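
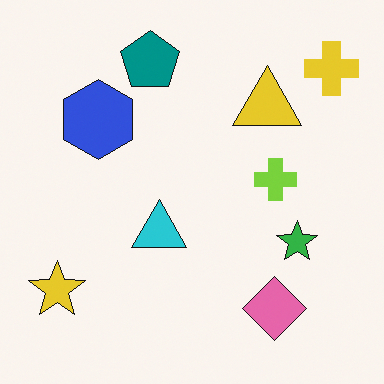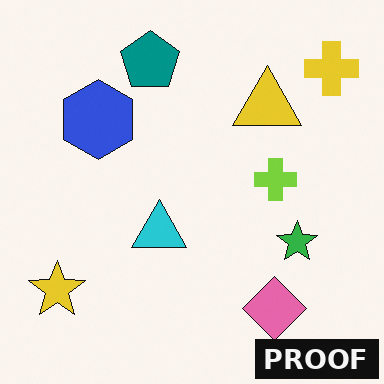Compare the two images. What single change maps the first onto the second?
This is the original image watermarked with the text "PROOF" in the lower-right corner.

A dark label reading "PROOF" appears in the lower-right corner.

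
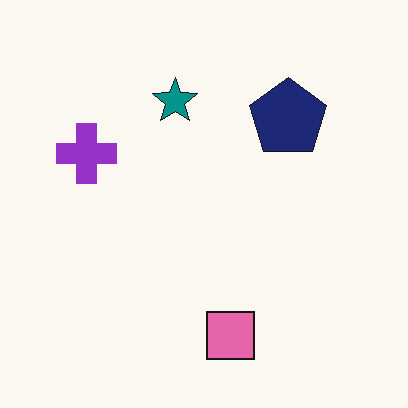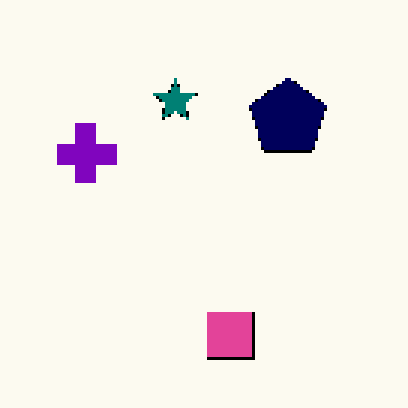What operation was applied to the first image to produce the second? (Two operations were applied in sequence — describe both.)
The transformation is: given slightly increased contrast, then lightly pixelated (a mild mosaic effect).

Tones are pushed away from mid-grey across the whole image — a global contrast change. Shapes are reduced to large square blocks; fine edges and outlines are lost — a downscale-then-upscale (mosaic) effect.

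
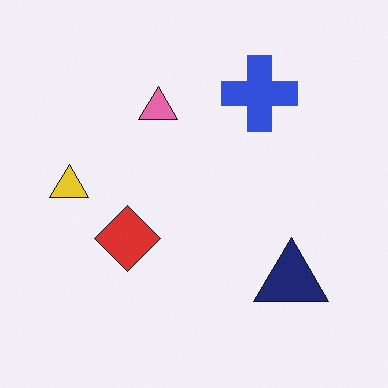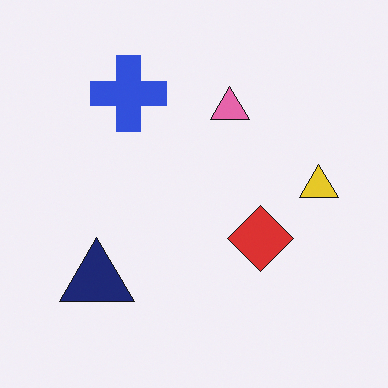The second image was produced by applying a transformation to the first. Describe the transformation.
The image was flipped horizontally (left ↔ right).

The yellow triangle is in the left of the first image and the right of the second — shapes on opposite sides of the vertical midline have swapped in a mirror flip.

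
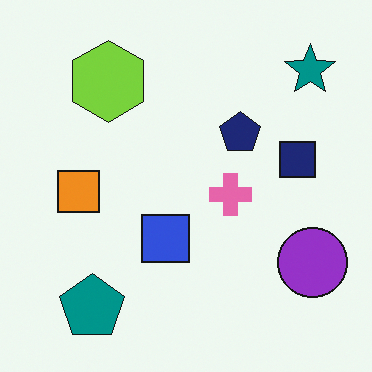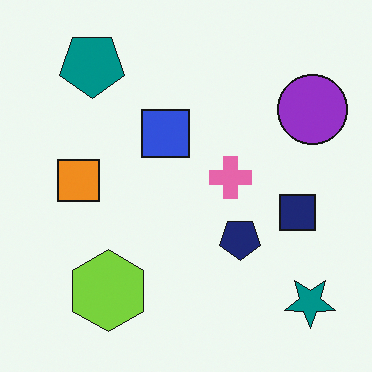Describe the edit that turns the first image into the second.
Flipped vertically (top ↔ bottom).

The teal pentagon is in the bottom-left of the first image and the top-left of the second — shapes on opposite sides of the horizontal midline have swapped in a mirror flip.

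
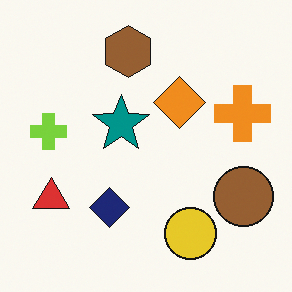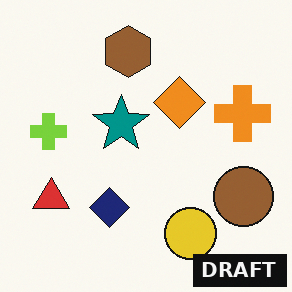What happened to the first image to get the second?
Watermarked with the text "DRAFT" in the lower-right corner.

A dark label reading "DRAFT" appears in the lower-right corner.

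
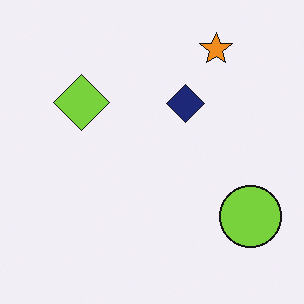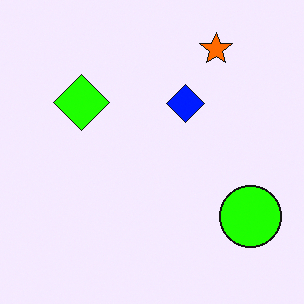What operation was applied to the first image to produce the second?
Made much more vivid (saturation change).

All colors are more vivid — a global saturation change.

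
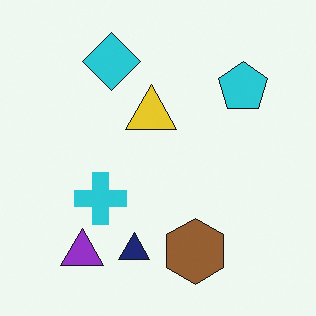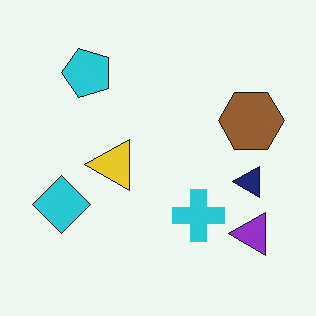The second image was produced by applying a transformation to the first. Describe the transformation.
The second image is the first rotated 90° counter-clockwise.

The purple triangle sits in the bottom-left of the first image and the bottom-right of the second — consistent with a whole-image 90° counter-clockwise rotation.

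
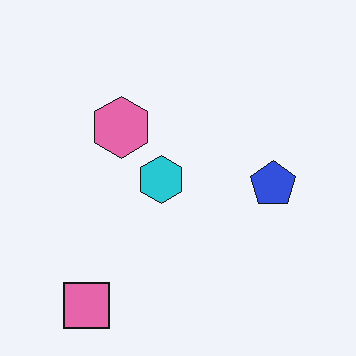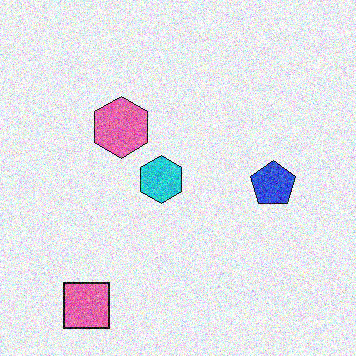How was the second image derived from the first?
It was degraded with heavy additive noise.

Random speckle covers the whole image, including the flat background.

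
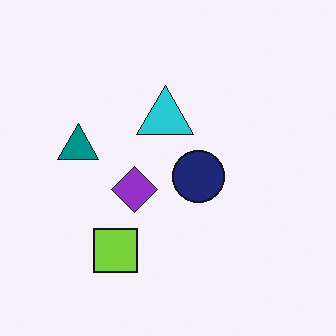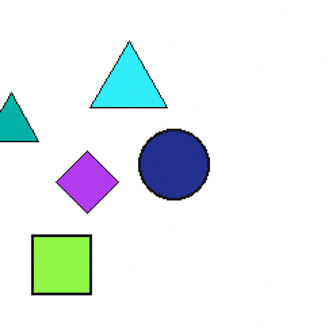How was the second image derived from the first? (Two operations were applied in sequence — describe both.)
The second image is the first slightly brightened, then cropped to a modestly smaller region and rescaled.

Every pixel — background and shapes alike — is uniformly brightened. The visible shapes are larger and the field of view is narrower; shapes near the original edges may be partly or wholly outside the frame — a crop-and-rescale.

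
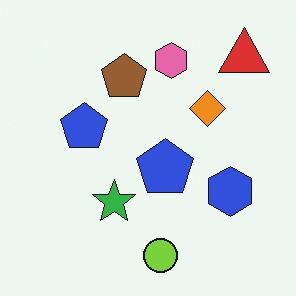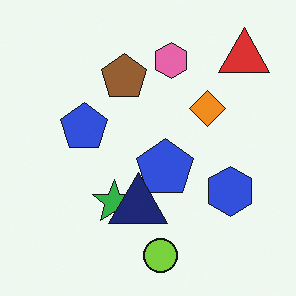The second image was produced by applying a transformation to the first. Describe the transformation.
The image was overlaid with an additional navy triangle.

A navy triangle appears in the second image that is absent from the first.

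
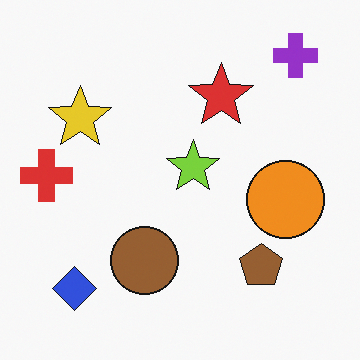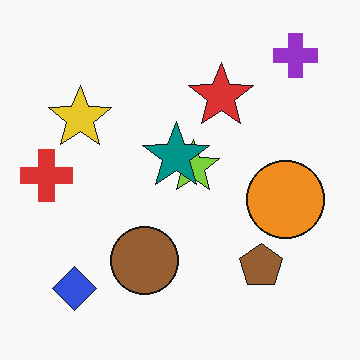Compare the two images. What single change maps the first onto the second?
The image was overlaid with an additional teal star.

A teal star appears in the second image that is absent from the first.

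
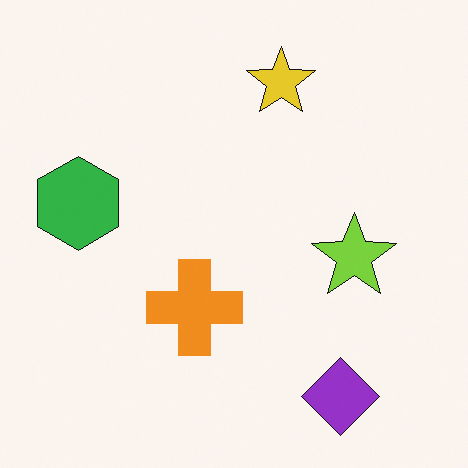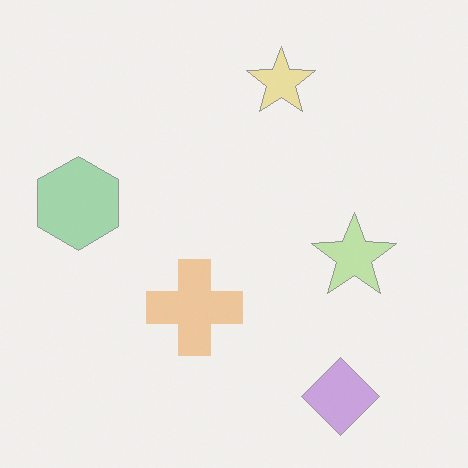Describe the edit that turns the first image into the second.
The second image is the first washed out (contrast reduced).

Tones are pushed toward mid-grey across the whole image — a global contrast change.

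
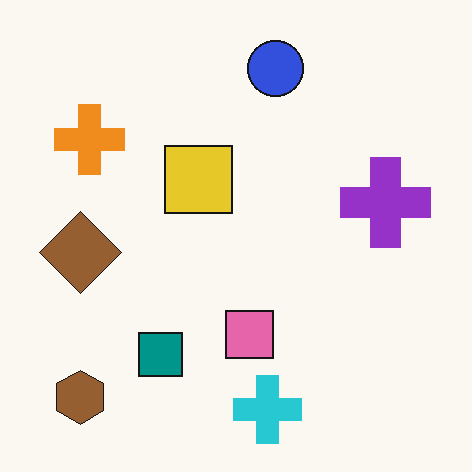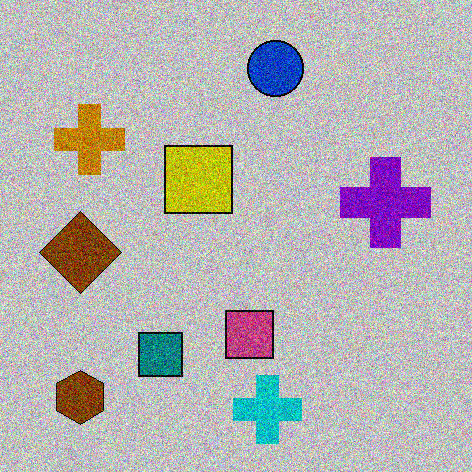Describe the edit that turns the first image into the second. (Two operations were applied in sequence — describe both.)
It was heavily posterized to just a handful of flat colors, then degraded with heavy additive noise.

Each flat color has snapped to a coarser quantized level — most visibly, the near-white background has dropped to a flat grey. Random speckle covers the whole image, including the flat background.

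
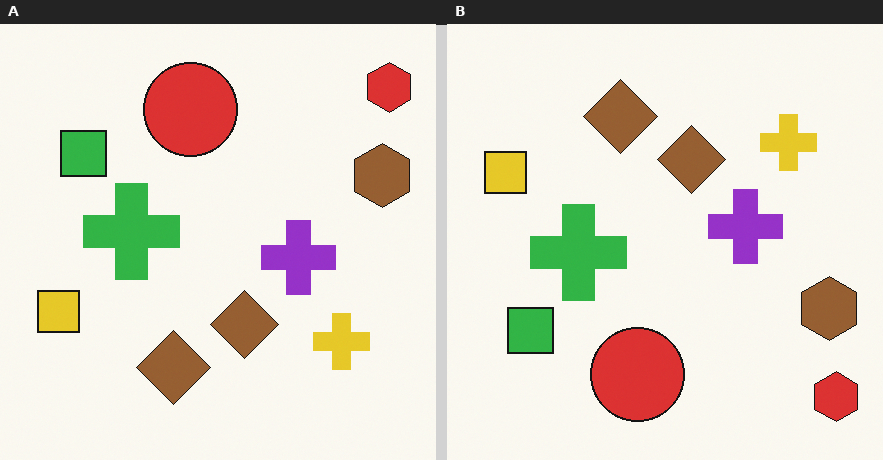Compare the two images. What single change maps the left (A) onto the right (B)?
This is the original image flipped vertically (top ↔ bottom).

The red hexagon is in the top-right of the left (A) image and the bottom-right of the right (B) — shapes on opposite sides of the horizontal midline have swapped in a mirror flip.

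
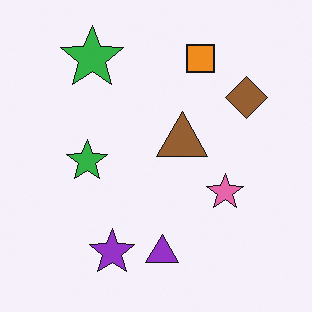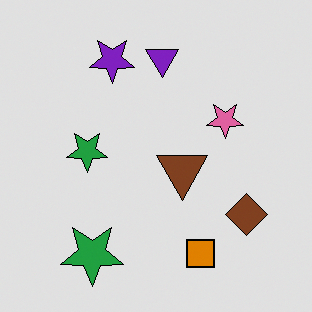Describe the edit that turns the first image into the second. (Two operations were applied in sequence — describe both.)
It was flipped vertically (top ↔ bottom), then posterized to a reduced palette.

The orange square is in the top of the first image and the bottom of the second — shapes on opposite sides of the horizontal midline have swapped in a mirror flip. Each flat color has snapped to a coarser quantized level — most visibly, the near-white background has dropped to a flat grey.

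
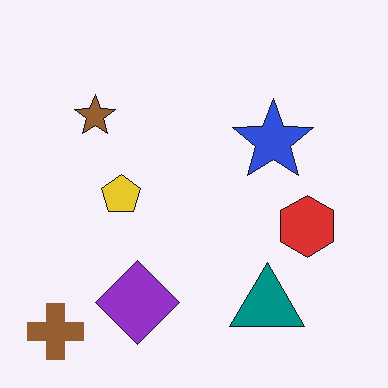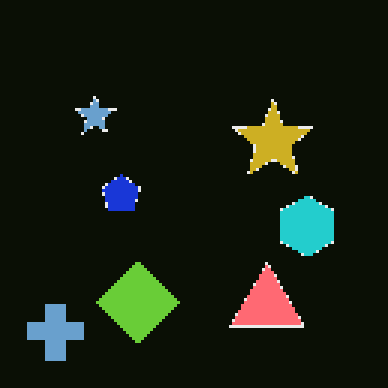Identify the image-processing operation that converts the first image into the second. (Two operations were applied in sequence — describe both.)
Color-inverted (negative), then lightly pixelated (a mild mosaic effect).

The light background has become dark and every shape's color is its complement — a photographic negative. Shapes are reduced to large square blocks; fine edges and outlines are lost — a downscale-then-upscale (mosaic) effect.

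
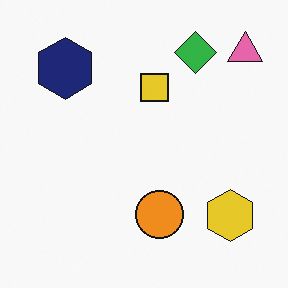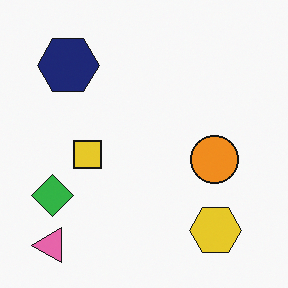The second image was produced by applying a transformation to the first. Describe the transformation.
Transposed (reflected across the top-left ↔ bottom-right diagonal).

Shapes have swapped their row and column positions — what was in the top-right is now in the bottom-left — a diagonal reflection.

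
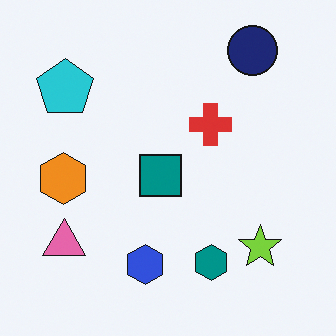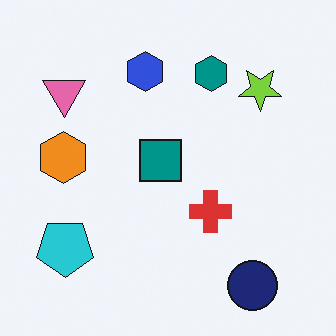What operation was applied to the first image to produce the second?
The second image is the first flipped vertically (top ↔ bottom).

The navy circle is in the top-right of the first image and the bottom-right of the second — shapes on opposite sides of the horizontal midline have swapped in a mirror flip.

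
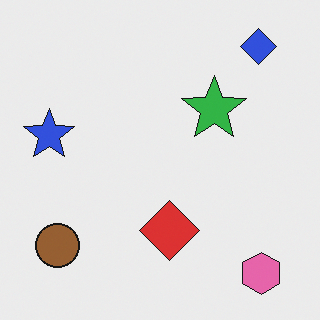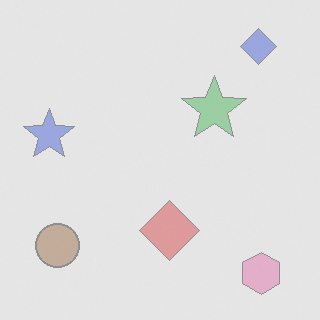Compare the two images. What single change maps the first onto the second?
It was washed out (contrast reduced).

Tones are pushed toward mid-grey across the whole image — a global contrast change.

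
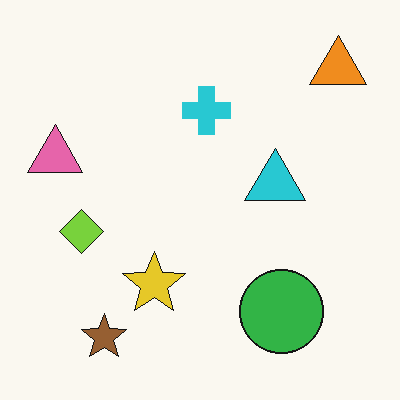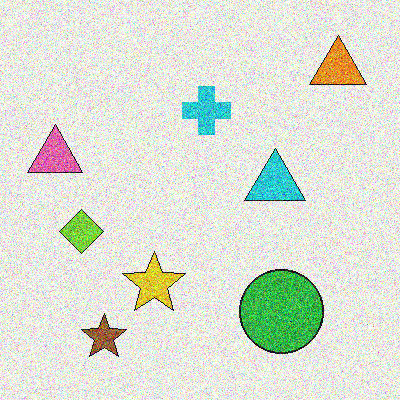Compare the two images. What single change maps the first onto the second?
It was degraded with strong gaussian noise.

Random speckle covers the whole image, including the flat background.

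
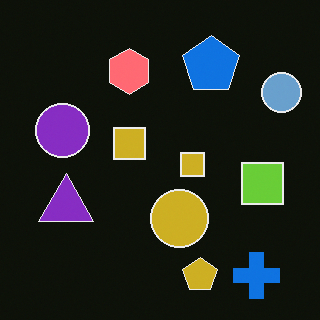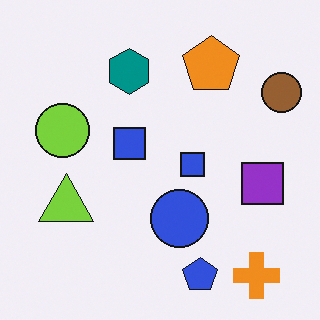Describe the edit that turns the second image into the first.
The transformation is: color-inverted (negative).

The light background has become dark and every shape's color is its complement — a photographic negative.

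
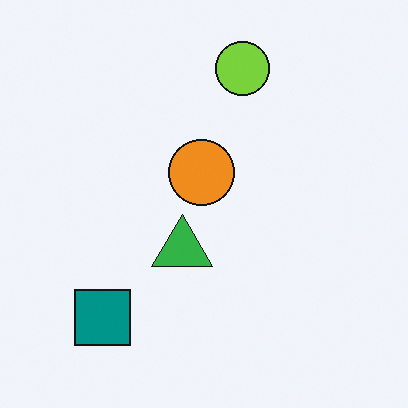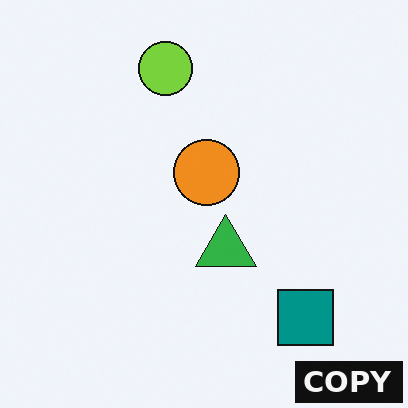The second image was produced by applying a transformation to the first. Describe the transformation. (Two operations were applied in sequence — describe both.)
It was flipped horizontally (left ↔ right), then watermarked with the text "COPY" in the lower-right corner.

The teal square is in the bottom-left of the first image and the bottom-right of the second — shapes on opposite sides of the vertical midline have swapped in a mirror flip. A dark label reading "COPY" appears in the lower-right corner.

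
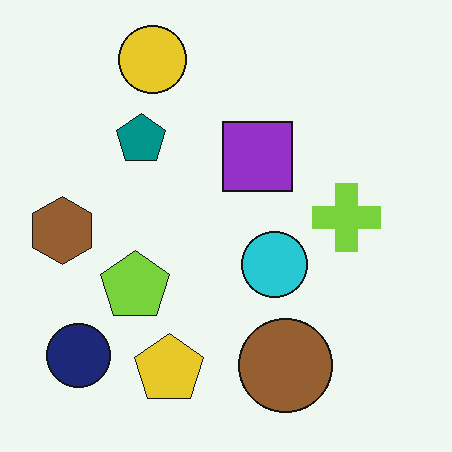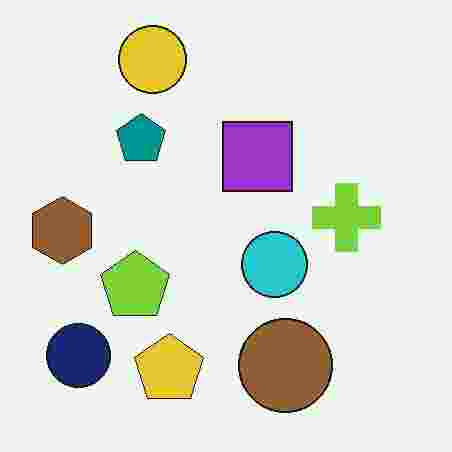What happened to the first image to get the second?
The image was degraded with heavy JPEG compression.

Blocky 8×8 compression artifacts appear around shape edges and the flat background shows ringing — characteristic JPEG degradation.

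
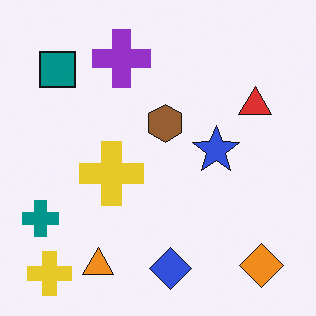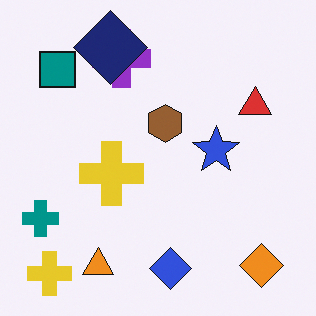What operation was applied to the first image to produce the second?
Overlaid with an additional navy diamond.

A navy diamond appears in the second image that is absent from the first.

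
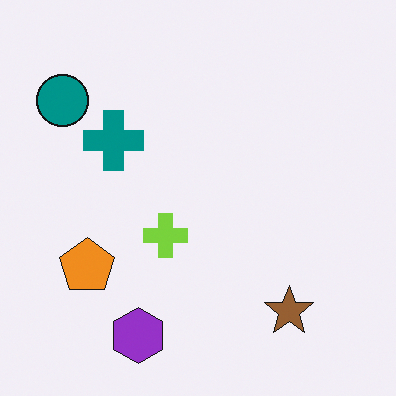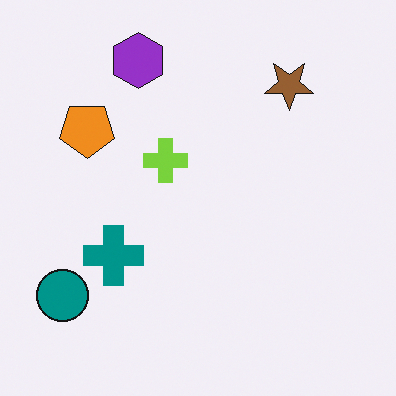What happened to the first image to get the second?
The second image is the first flipped vertically (top ↔ bottom).

The purple hexagon is in the bottom of the first image and the top of the second — shapes on opposite sides of the horizontal midline have swapped in a mirror flip.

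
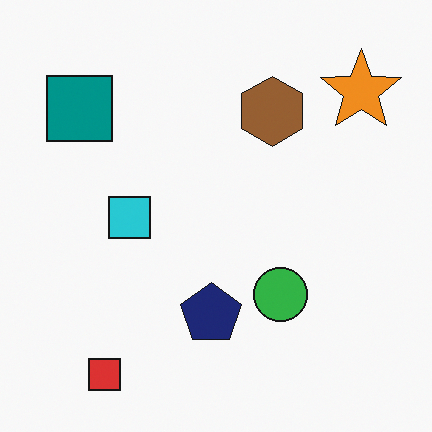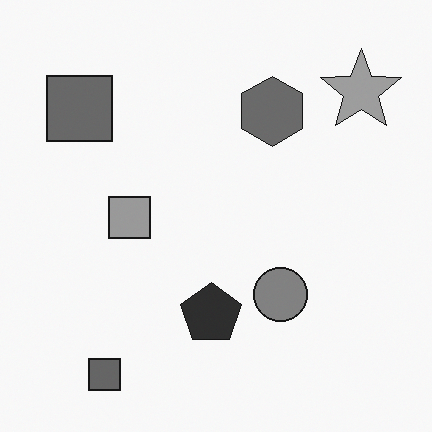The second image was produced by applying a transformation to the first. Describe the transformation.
Converted to grayscale.

All color is removed — every shape is now a shade of grey.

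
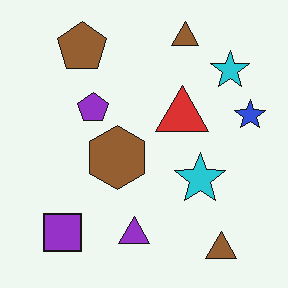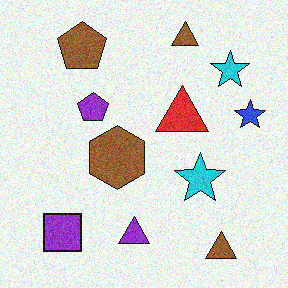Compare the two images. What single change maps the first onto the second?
The transformation is: degraded with visible gaussian noise.

Random speckle covers the whole image, including the flat background.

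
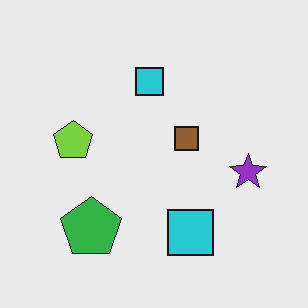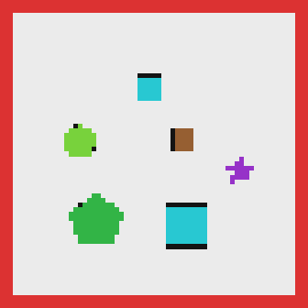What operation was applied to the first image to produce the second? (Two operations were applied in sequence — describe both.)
It was lightly pixelated (a mild mosaic effect), then framed with a red border.

Shapes are reduced to large square blocks; fine edges and outlines are lost — a downscale-then-upscale (mosaic) effect. A solid red frame runs around the edge of the second image, with the content slightly shrunk inside it.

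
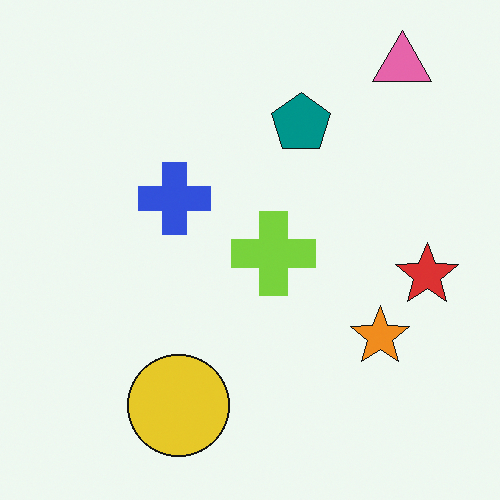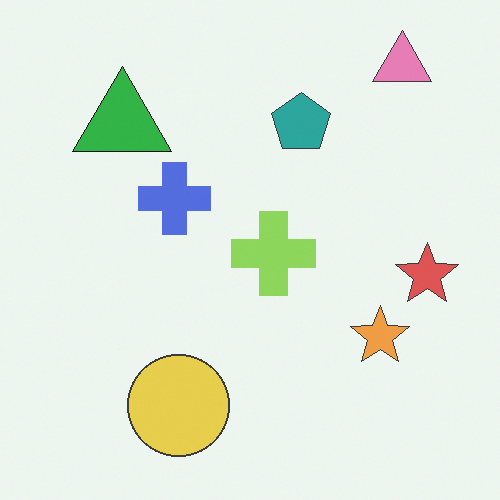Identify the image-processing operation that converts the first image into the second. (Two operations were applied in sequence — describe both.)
This is the original image given slightly reduced contrast, then overlaid with an additional green triangle.

Tones are pushed toward mid-grey across the whole image — a global contrast change. A green triangle appears in the second image that is absent from the first.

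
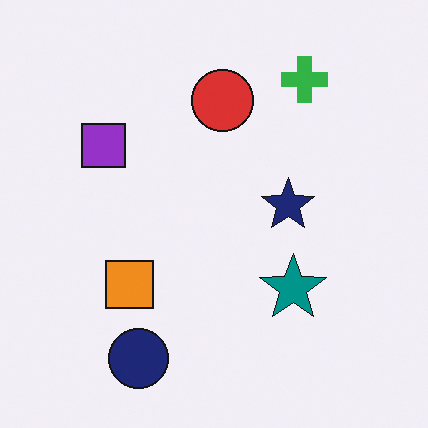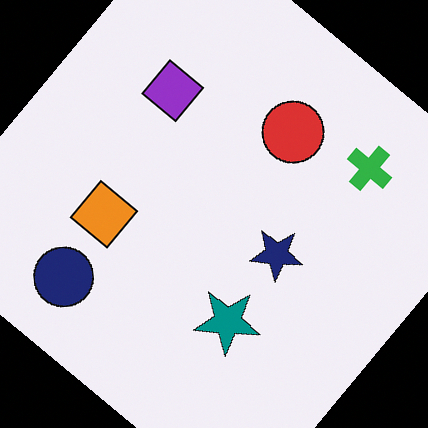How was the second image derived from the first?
The image was rotated clockwise by a large amount — several tens of degrees.

Every shape is tilted by the same angle and the image corners show triangular fill wedges — a whole-image rotation by a non-right angle.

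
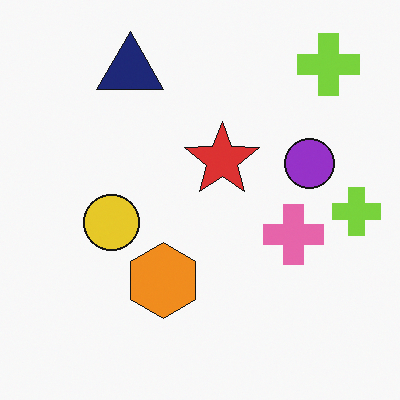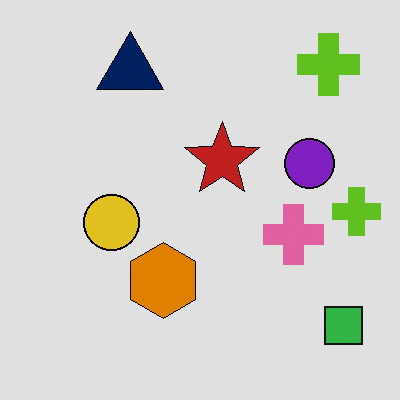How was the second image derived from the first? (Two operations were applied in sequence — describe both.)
The image was posterized to a reduced palette, then overlaid with an additional green square.

Each flat color has snapped to a coarser quantized level — most visibly, the near-white background has dropped to a flat grey. A green square appears in the second image that is absent from the first.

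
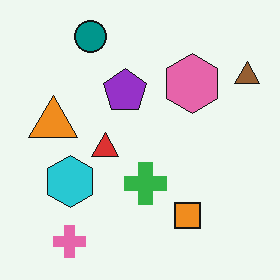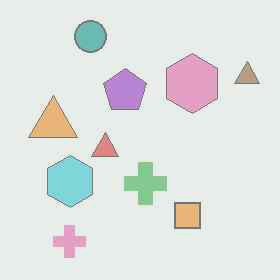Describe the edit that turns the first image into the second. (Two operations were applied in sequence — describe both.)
It was degraded with heavy JPEG compression, then washed out (contrast reduced).

Blocky 8×8 compression artifacts appear around shape edges and the flat background shows ringing — characteristic JPEG degradation. Tones are pushed toward mid-grey across the whole image — a global contrast change.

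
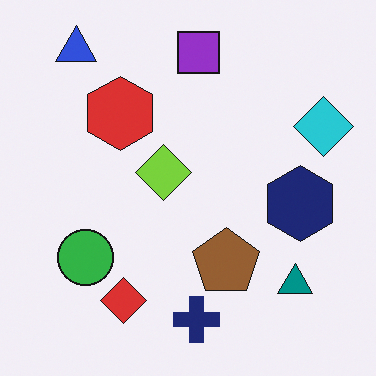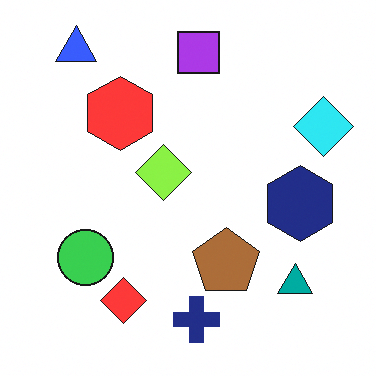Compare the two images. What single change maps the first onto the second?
Brightened a little.

Every pixel — background and shapes alike — is uniformly brightened.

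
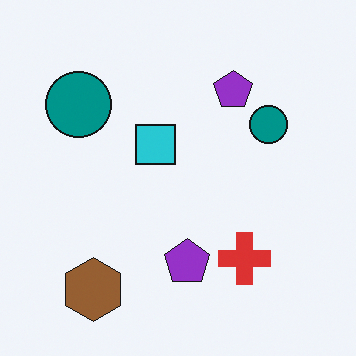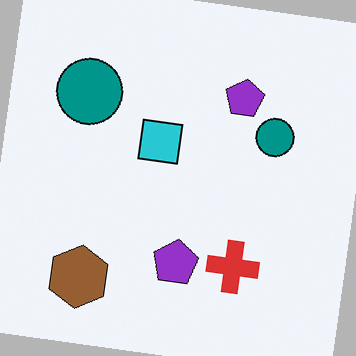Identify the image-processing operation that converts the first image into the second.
This is the original image rotated clockwise by a small amount.

Every shape is tilted by the same angle and the image corners show triangular fill wedges — a whole-image rotation by a non-right angle.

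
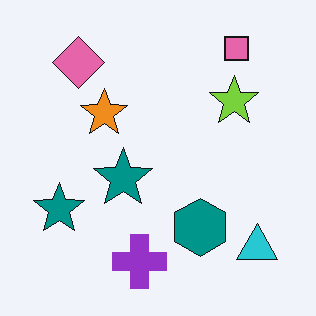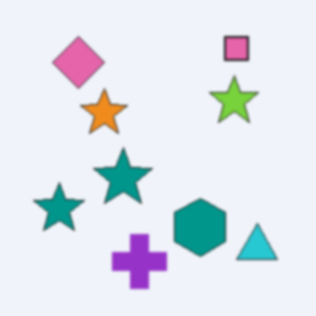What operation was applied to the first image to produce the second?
Slightly softened.

Shape edges and outlines are uniformly softened across the whole image.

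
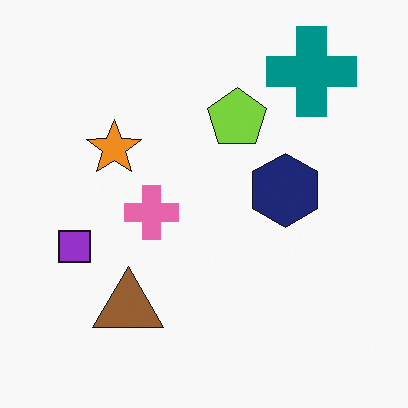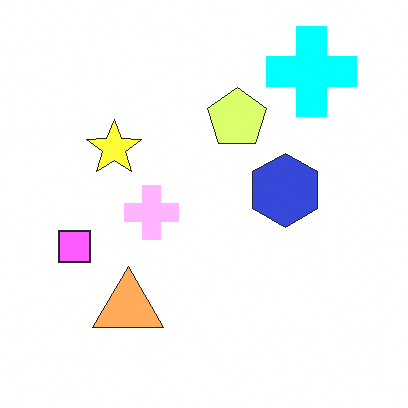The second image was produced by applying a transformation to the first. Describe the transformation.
The image was substantially brightened.

Every pixel — background and shapes alike — is uniformly brightened.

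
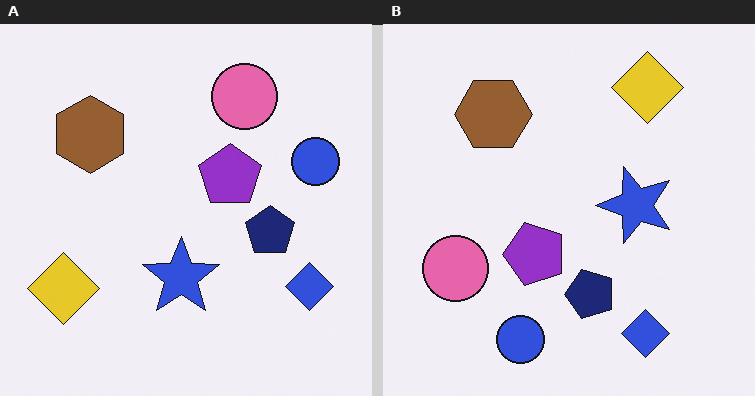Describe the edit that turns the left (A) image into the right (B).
The transformation is: transposed (reflected across the top-left ↔ bottom-right diagonal).

Shapes have swapped their row and column positions — what was in the top-right is now in the bottom-left — a diagonal reflection.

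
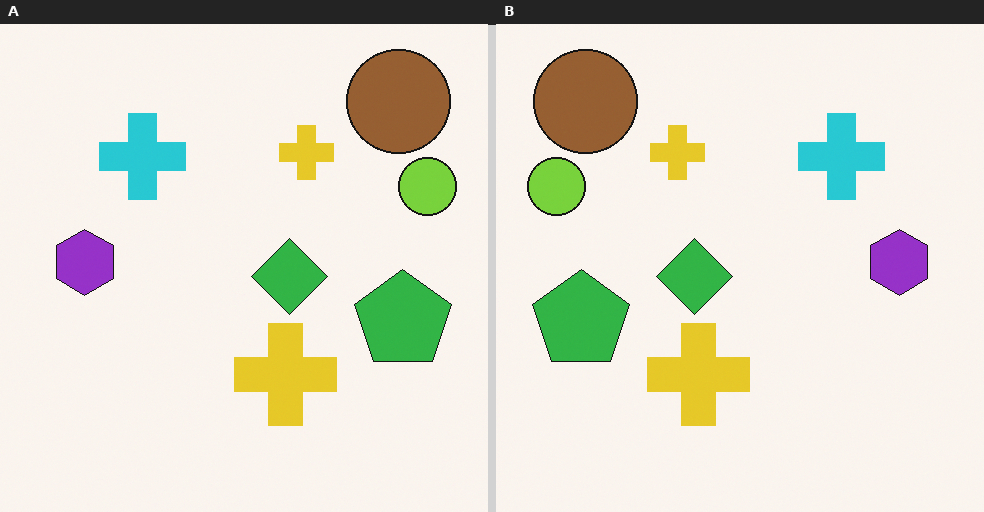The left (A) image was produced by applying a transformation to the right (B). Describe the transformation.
The left (A) image is the right (B) flipped horizontally (left ↔ right).

The lime circle is in the top-left of the right (B) image and the top-right of the left (A) — shapes on opposite sides of the vertical midline have swapped in a mirror flip.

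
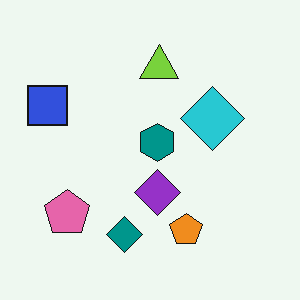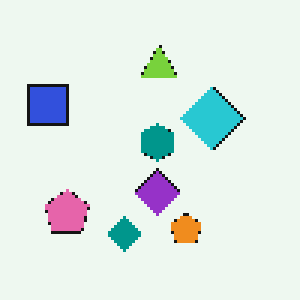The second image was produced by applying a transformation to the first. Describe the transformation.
Lightly pixelated (a mild mosaic effect).

Shapes are reduced to large square blocks; fine edges and outlines are lost — a downscale-then-upscale (mosaic) effect.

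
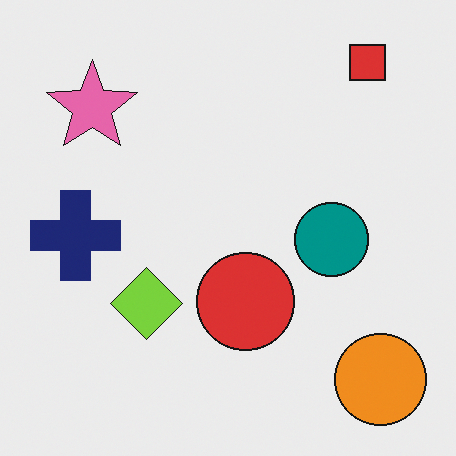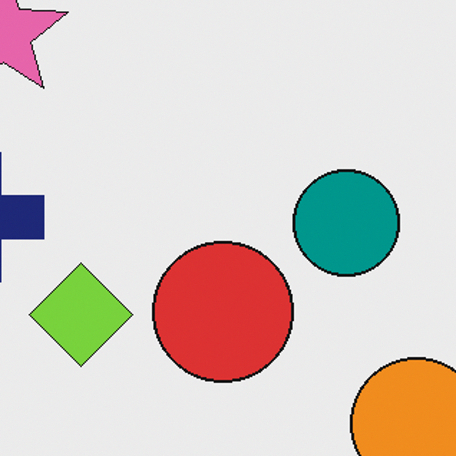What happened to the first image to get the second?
It was cropped to a modestly smaller region and rescaled.

The visible shapes are larger and the field of view is narrower; shapes near the original edges may be partly or wholly outside the frame — a crop-and-rescale.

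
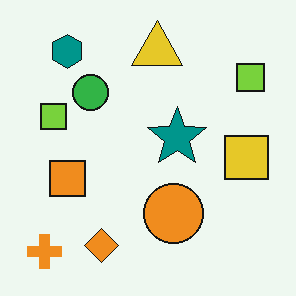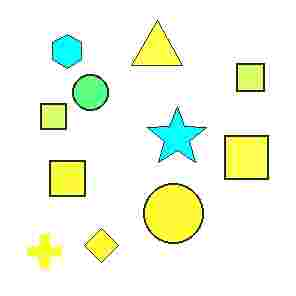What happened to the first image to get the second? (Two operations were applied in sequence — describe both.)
The transformation is: noticeably brightened, then heavily JPEG-compressed with obvious blocking artifacts.

Every pixel — background and shapes alike — is uniformly brightened. Blocky 8×8 compression artifacts appear around shape edges and the flat background shows ringing — characteristic JPEG degradation.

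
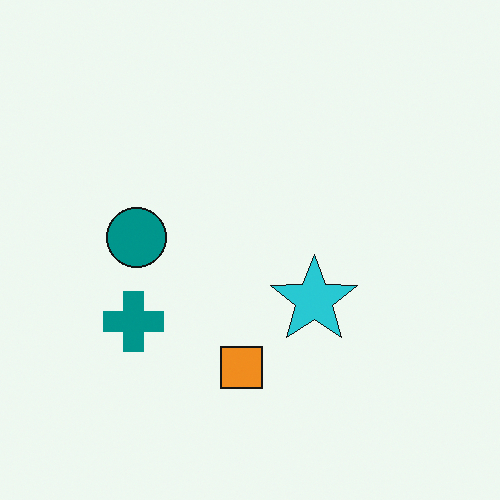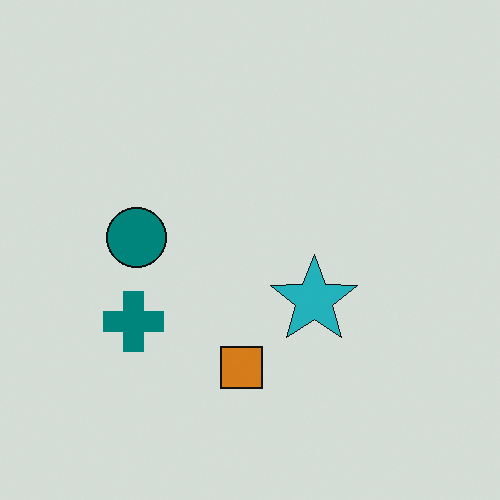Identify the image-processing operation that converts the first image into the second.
This is the original image darkened a little.

Every pixel — background and shapes alike — is uniformly darkened.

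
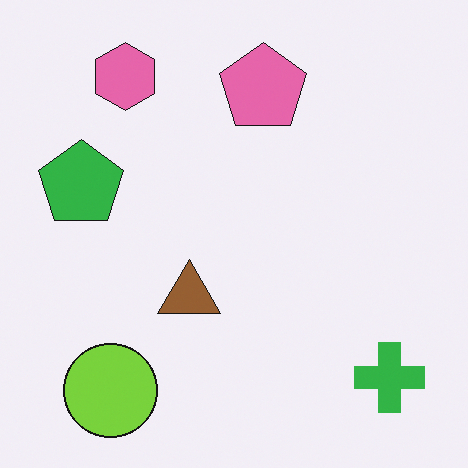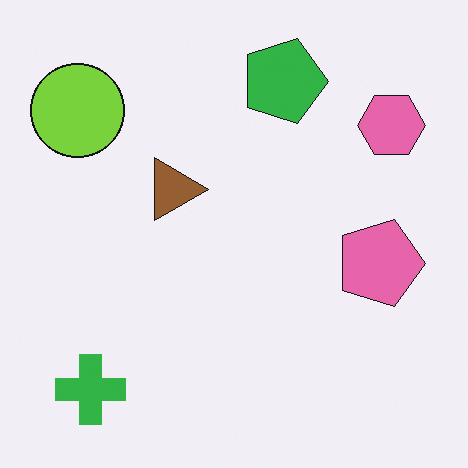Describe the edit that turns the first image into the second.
The transformation is: rotated 90° clockwise.

The green cross sits in the bottom-right of the first image and the bottom-left of the second — consistent with a whole-image 90° clockwise rotation.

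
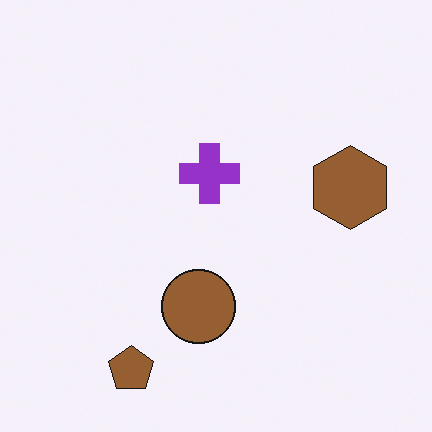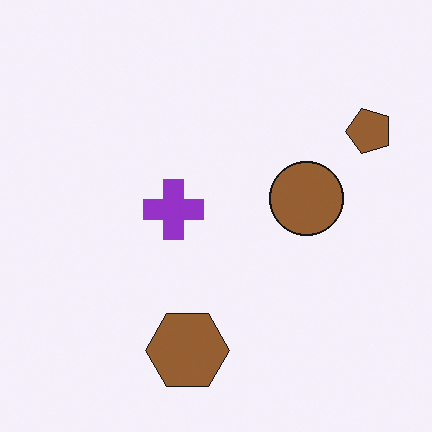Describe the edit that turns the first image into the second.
Transposed (reflected across the top-left ↔ bottom-right diagonal).

Shapes have swapped their row and column positions — what was in the top-right is now in the bottom-left — a diagonal reflection.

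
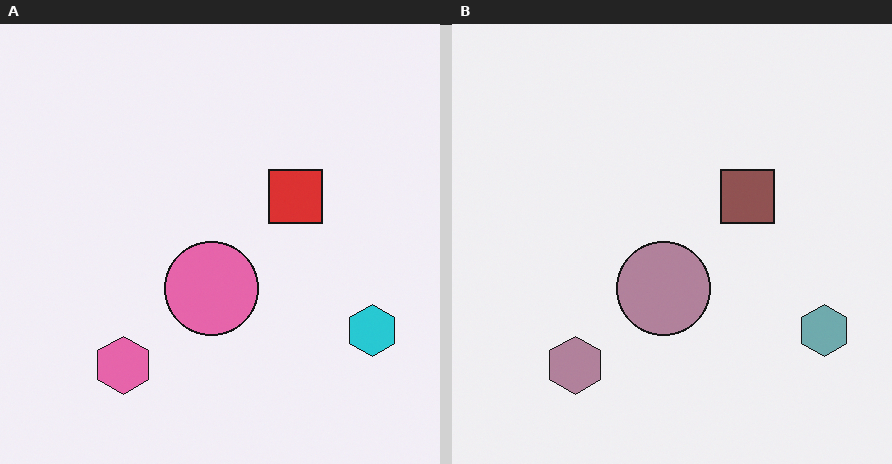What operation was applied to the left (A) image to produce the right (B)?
The right (B) image is the left (A) heavily desaturated.

All colors are more muted and greyish — a global saturation change.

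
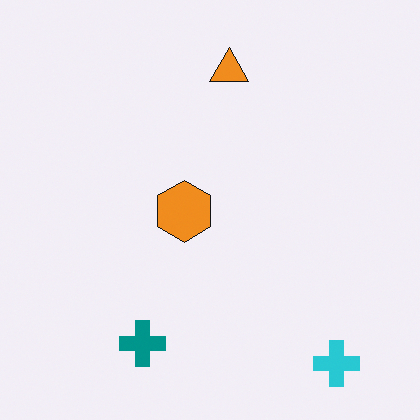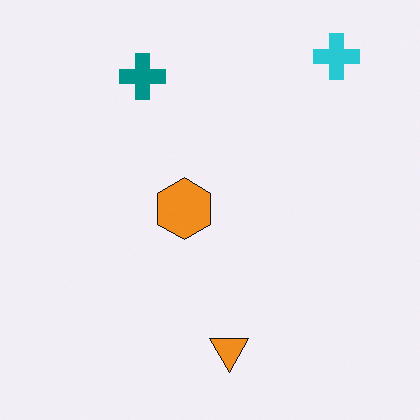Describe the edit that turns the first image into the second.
The transformation is: flipped vertically (top ↔ bottom).

The cyan cross is in the bottom-right of the first image and the top-right of the second — shapes on opposite sides of the horizontal midline have swapped in a mirror flip.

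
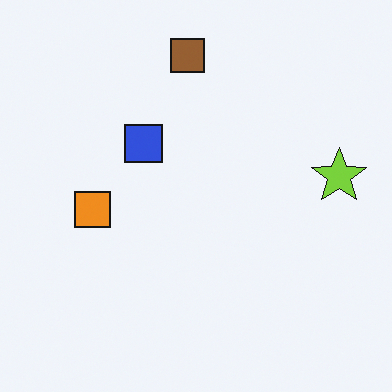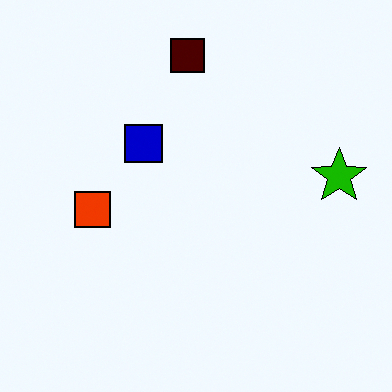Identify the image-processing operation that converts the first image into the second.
Boosted in contrast.

Tones are pushed away from mid-grey across the whole image — a global contrast change.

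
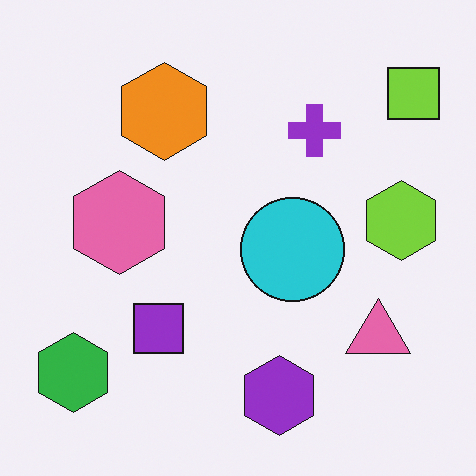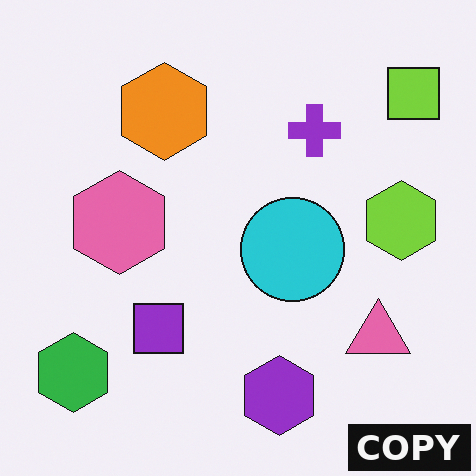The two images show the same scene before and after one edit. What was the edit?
It was watermarked with the text "COPY" in the lower-right corner.

A dark label reading "COPY" appears in the lower-right corner.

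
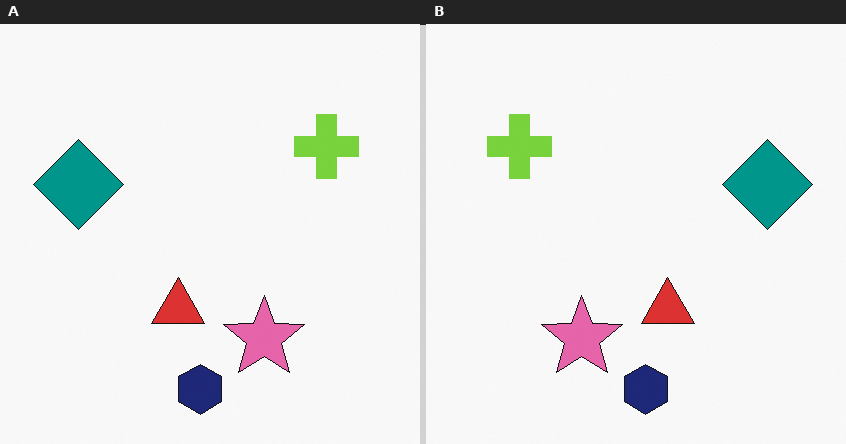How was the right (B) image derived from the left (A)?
The transformation is: flipped horizontally (left ↔ right).

The teal diamond is in the left of the left (A) image and the right of the right (B) — shapes on opposite sides of the vertical midline have swapped in a mirror flip.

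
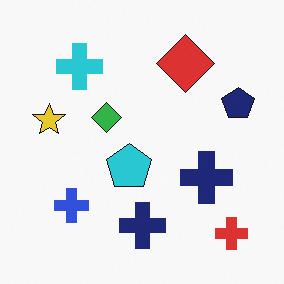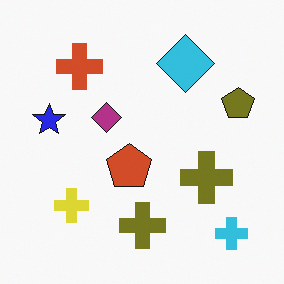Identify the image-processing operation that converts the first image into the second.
The image was hue-shifted through roughly half the color wheel.

Every shape's color has rotated by the same amount around the hue wheel — a uniform hue shift.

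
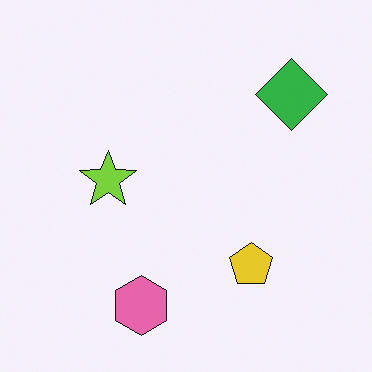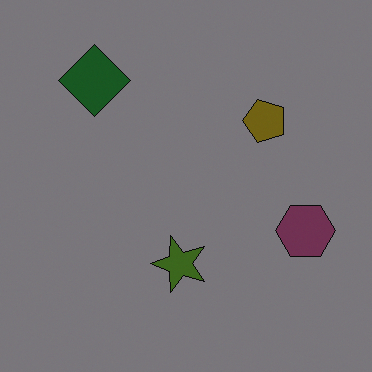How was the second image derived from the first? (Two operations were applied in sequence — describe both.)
Rotated 90° counter-clockwise, then darkened a lot.

The green diamond sits in the top-right of the first image and the top-left of the second — consistent with a whole-image 90° counter-clockwise rotation. Every pixel — background and shapes alike — is uniformly darkened.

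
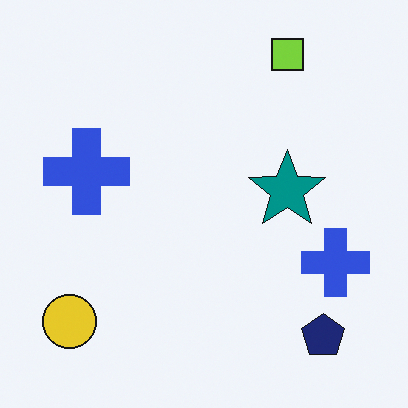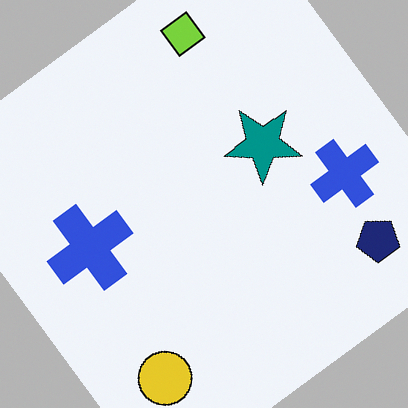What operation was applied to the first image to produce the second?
This is the original image rotated counter-clockwise by a large amount — several tens of degrees.

Every shape is tilted by the same angle and the image corners show triangular fill wedges — a whole-image rotation by a non-right angle.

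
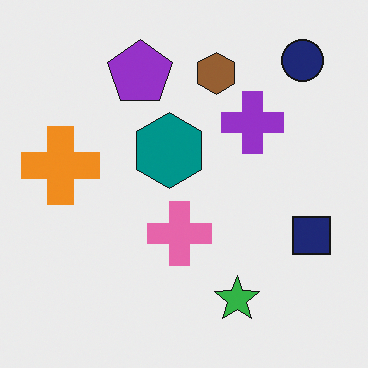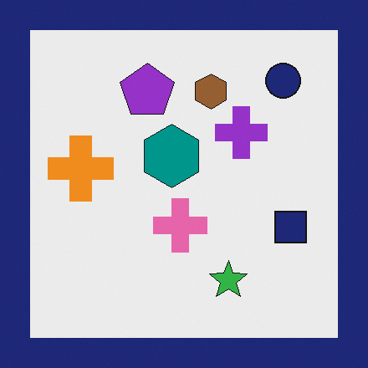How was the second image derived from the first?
It was framed with a navy border.

A solid navy frame runs around the edge of the second image, with the content slightly shrunk inside it.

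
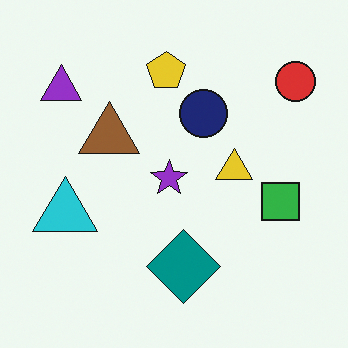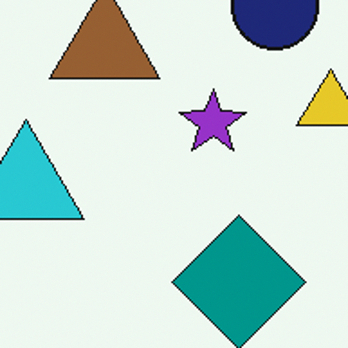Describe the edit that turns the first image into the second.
The transformation is: cropped to a noticeably smaller region and rescaled.

The visible shapes are larger and the field of view is narrower; shapes near the original edges may be partly or wholly outside the frame — a crop-and-rescale.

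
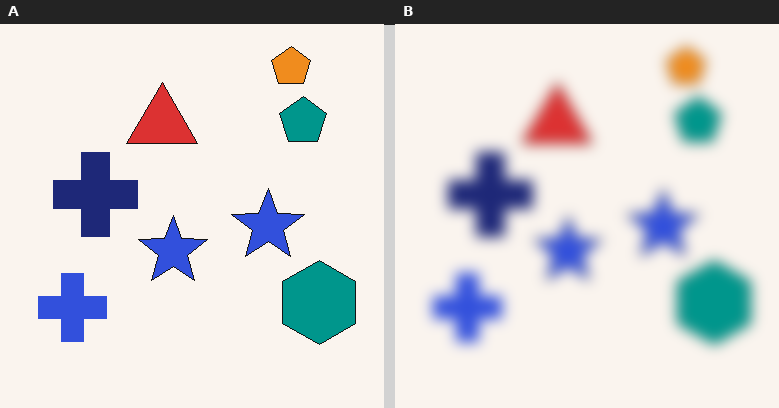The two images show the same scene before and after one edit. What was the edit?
Heavily blurred.

Shape edges and outlines are uniformly softened across the whole image.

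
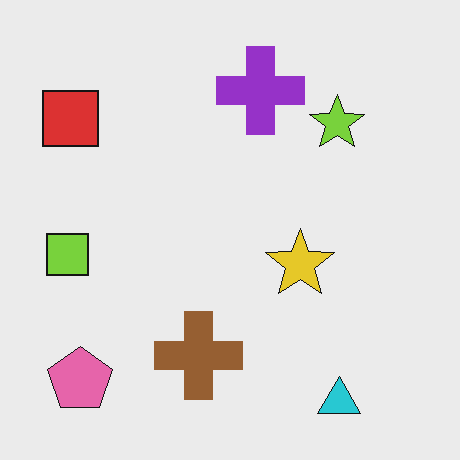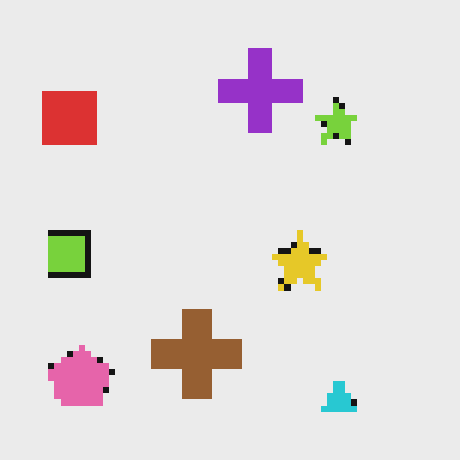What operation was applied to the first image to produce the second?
This is the original image moderately pixelated.

Shapes are reduced to large square blocks; fine edges and outlines are lost — a downscale-then-upscale (mosaic) effect.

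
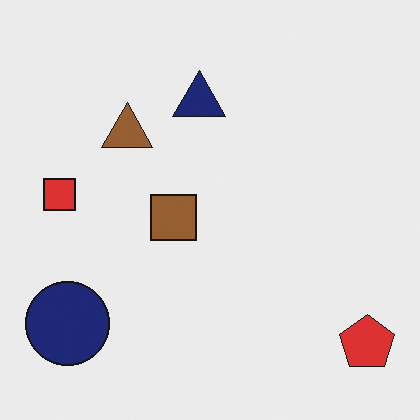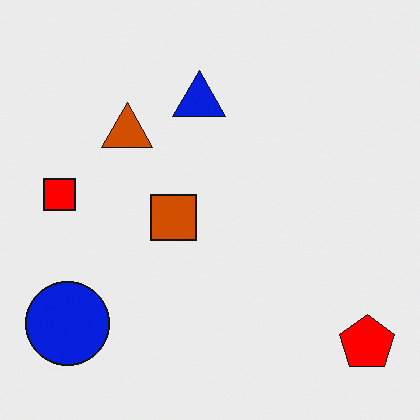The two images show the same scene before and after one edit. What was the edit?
The transformation is: heavily oversaturated.

All colors are more vivid — a global saturation change.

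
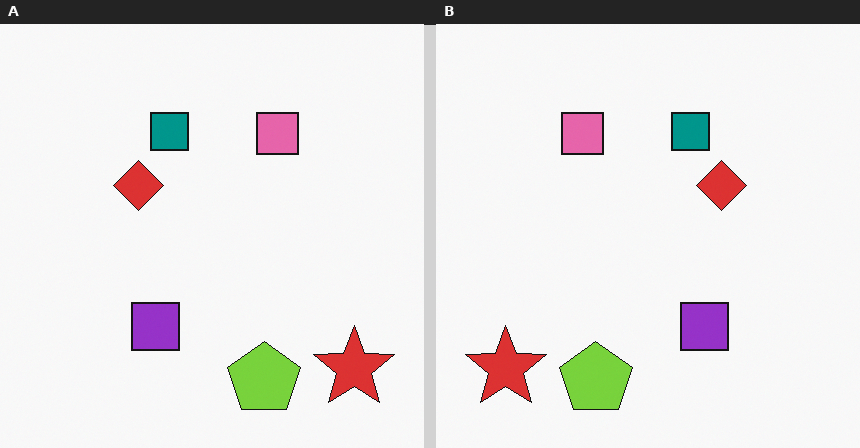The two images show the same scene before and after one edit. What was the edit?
The image was flipped horizontally (left ↔ right).

The red star is in the bottom-right of the left (A) image and the bottom-left of the right (B) — shapes on opposite sides of the vertical midline have swapped in a mirror flip.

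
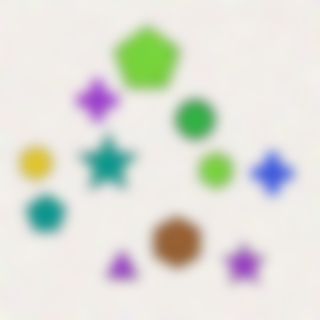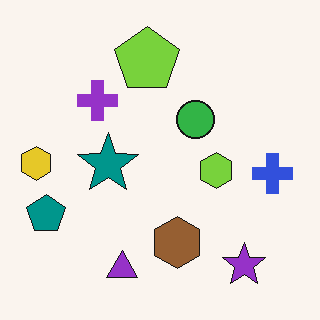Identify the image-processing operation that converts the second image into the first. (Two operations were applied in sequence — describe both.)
The first image is the second degraded with moderate additive noise, then heavily blurred.

Random speckle covers the whole image, including the flat background. Shape edges and outlines are uniformly softened across the whole image.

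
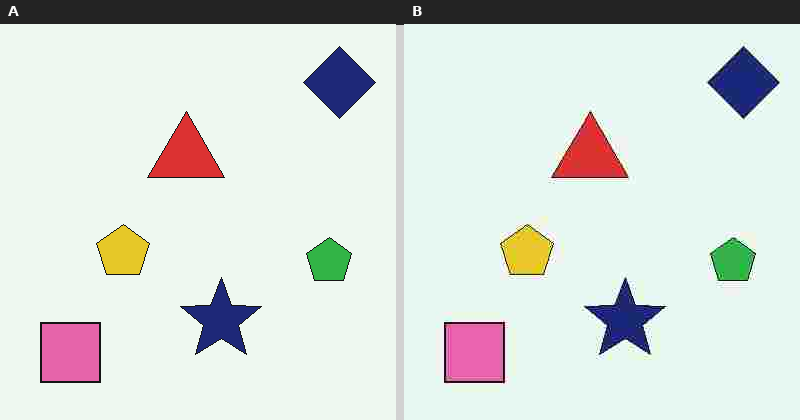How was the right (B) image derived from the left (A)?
It was degraded with heavy JPEG compression.

Blocky 8×8 compression artifacts appear around shape edges and the flat background shows ringing — characteristic JPEG degradation.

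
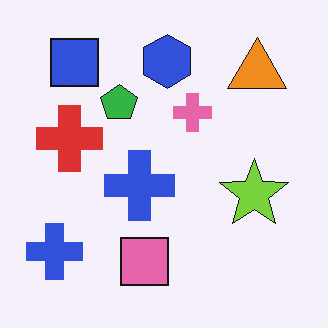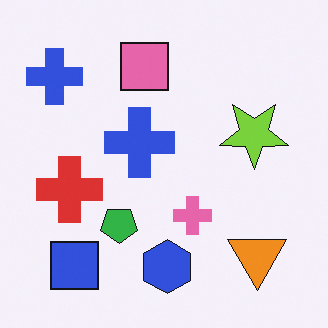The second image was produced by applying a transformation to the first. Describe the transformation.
The second image is the first flipped vertically (top ↔ bottom).

The blue hexagon is in the top of the first image and the bottom of the second — shapes on opposite sides of the horizontal midline have swapped in a mirror flip.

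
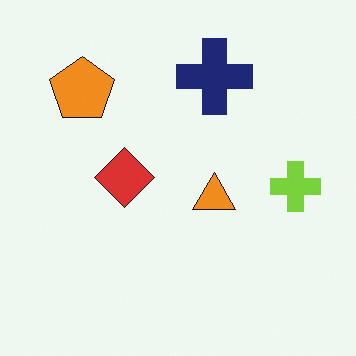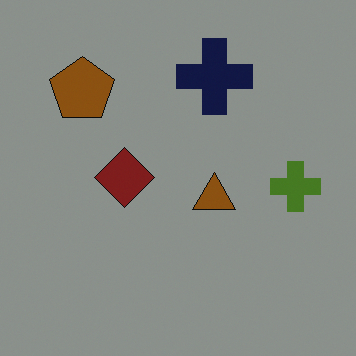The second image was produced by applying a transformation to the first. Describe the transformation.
The second image is the first darkened a lot.

Every pixel — background and shapes alike — is uniformly darkened.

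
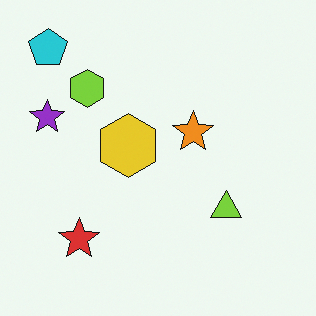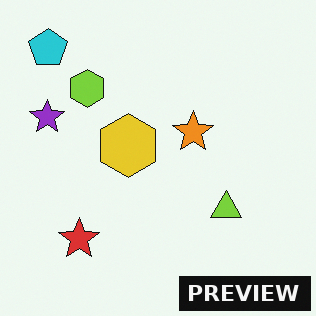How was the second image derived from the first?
The second image is the first watermarked with the text "PREVIEW" in the lower-right corner.

A dark label reading "PREVIEW" appears in the lower-right corner.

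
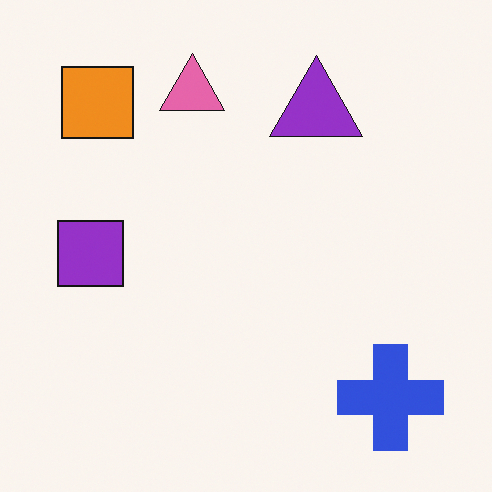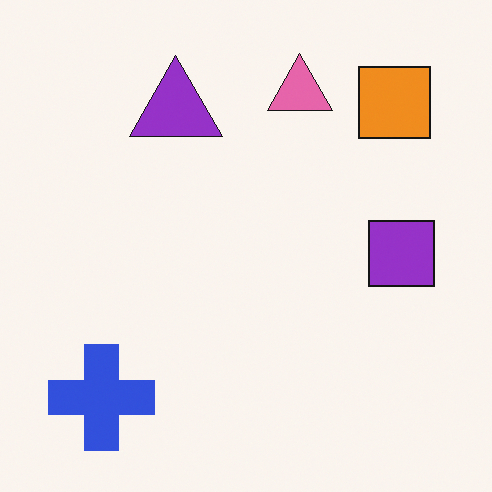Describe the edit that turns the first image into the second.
It was flipped horizontally (left ↔ right).

The purple square is in the left of the first image and the right of the second — shapes on opposite sides of the vertical midline have swapped in a mirror flip.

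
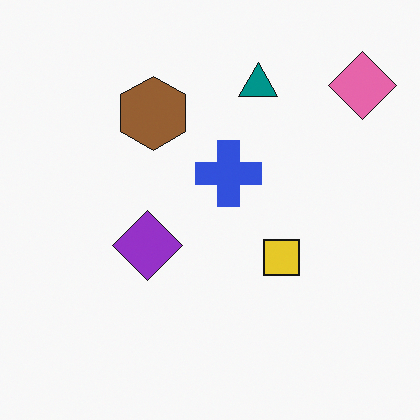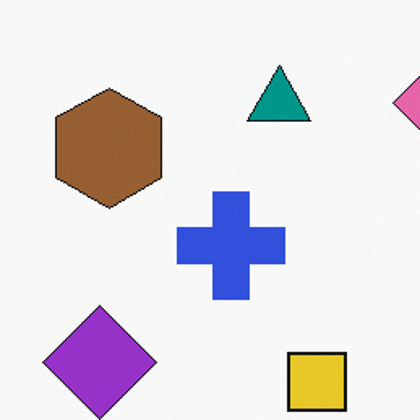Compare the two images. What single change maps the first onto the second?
Cropped to a noticeably smaller region and rescaled.

The visible shapes are larger and the field of view is narrower; shapes near the original edges may be partly or wholly outside the frame — a crop-and-rescale.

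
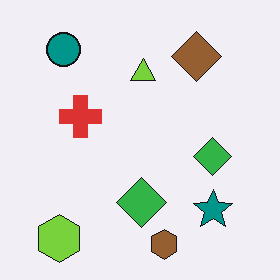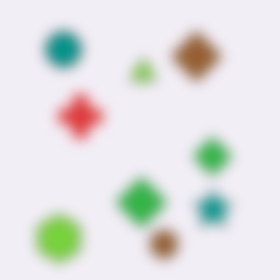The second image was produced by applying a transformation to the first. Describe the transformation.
Strongly gaussian-blurred.

Shape edges and outlines are uniformly softened across the whole image.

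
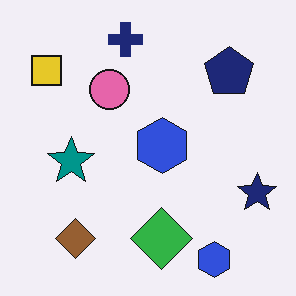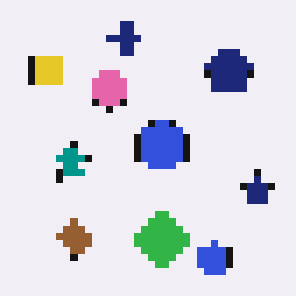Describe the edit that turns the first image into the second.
This is the original image pixelated into visible square blocks.

Shapes are reduced to large square blocks; fine edges and outlines are lost — a downscale-then-upscale (mosaic) effect.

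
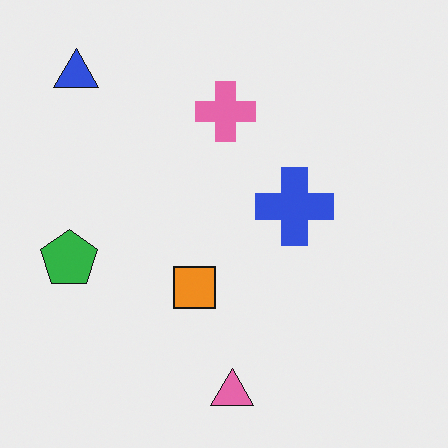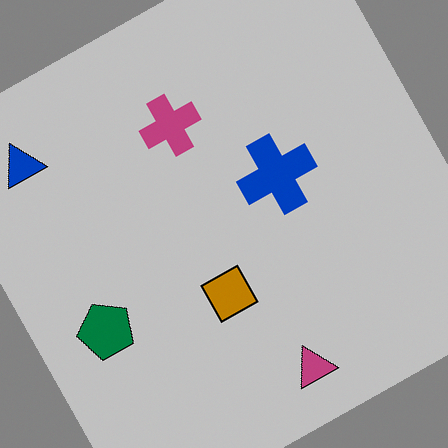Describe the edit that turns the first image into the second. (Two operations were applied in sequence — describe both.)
This is the original image heavily posterized to just a handful of flat colors, then rotated counter-clockwise by a clearly visible amount.

Each flat color has snapped to a coarser quantized level — most visibly, the near-white background has dropped to a flat grey. Every shape is tilted by the same angle and the image corners show triangular fill wedges — a whole-image rotation by a non-right angle.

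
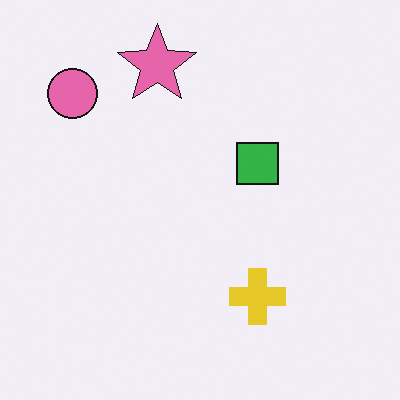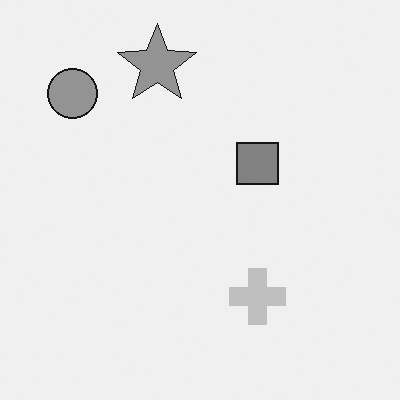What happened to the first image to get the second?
The transformation is: converted to grayscale.

All color is removed — every shape is now a shade of grey.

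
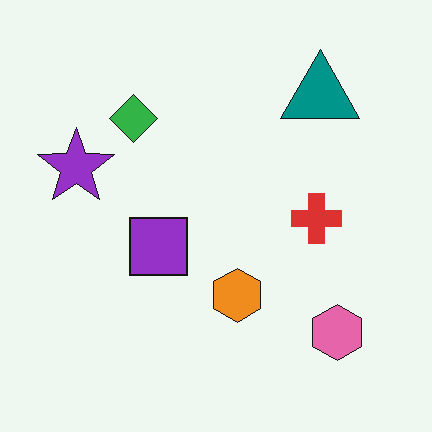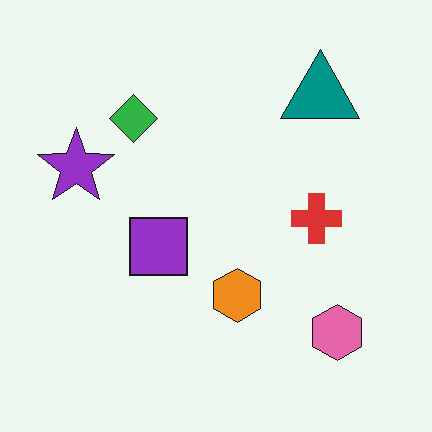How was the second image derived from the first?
The second image is the first JPEG-compressed with visible artifacts.

Blocky 8×8 compression artifacts appear around shape edges and the flat background shows ringing — characteristic JPEG degradation.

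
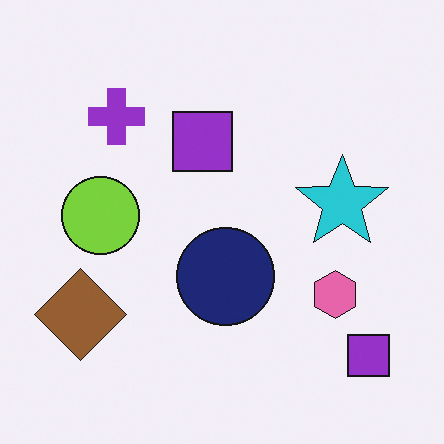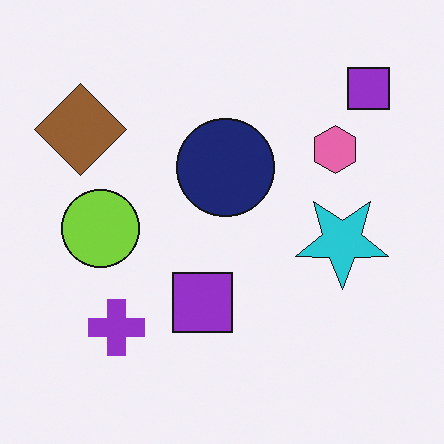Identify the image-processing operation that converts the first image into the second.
The image was flipped vertically (top ↔ bottom).

The purple cross is in the top-left of the first image and the bottom-left of the second — shapes on opposite sides of the horizontal midline have swapped in a mirror flip.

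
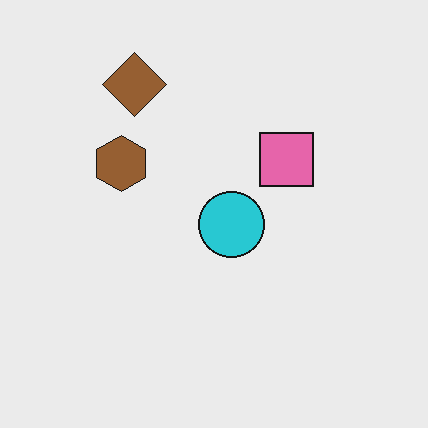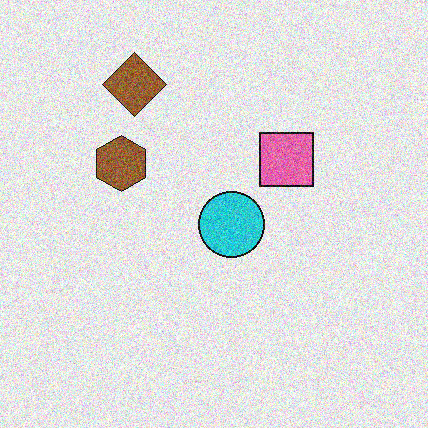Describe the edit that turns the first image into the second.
It was degraded with strong gaussian noise.

Random speckle covers the whole image, including the flat background.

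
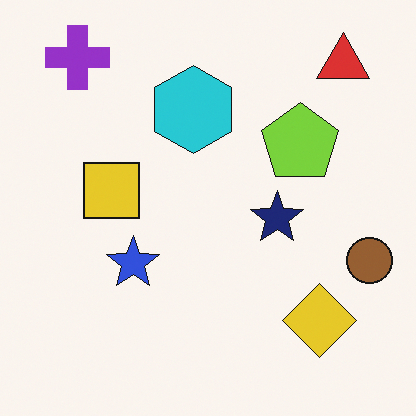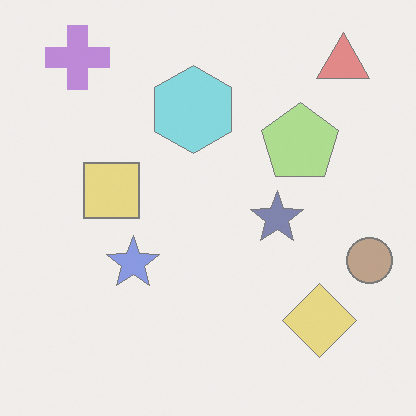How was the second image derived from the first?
The second image is the first washed out (contrast reduced).

Tones are pushed toward mid-grey across the whole image — a global contrast change.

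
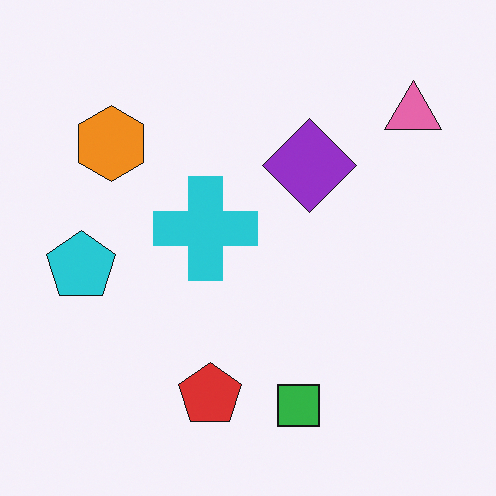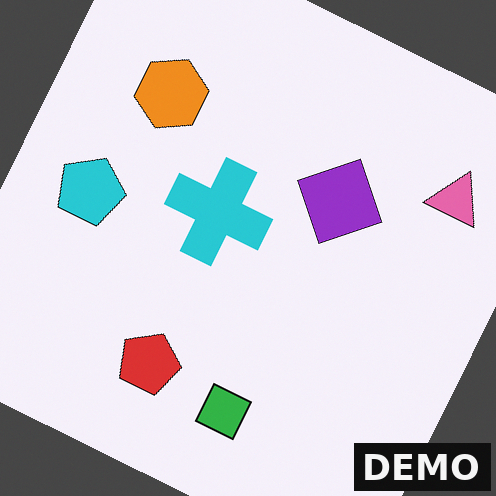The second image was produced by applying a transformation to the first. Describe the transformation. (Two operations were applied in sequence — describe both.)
It was rotated clockwise by a moderate amount, then watermarked with the text "DEMO" in the lower-right corner.

Every shape is tilted by the same angle and the image corners show triangular fill wedges — a whole-image rotation by a non-right angle. A dark label reading "DEMO" appears in the lower-right corner.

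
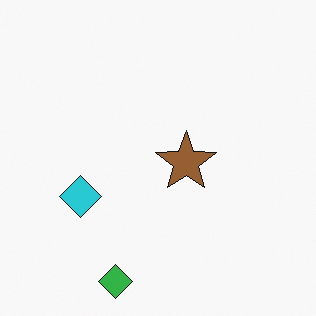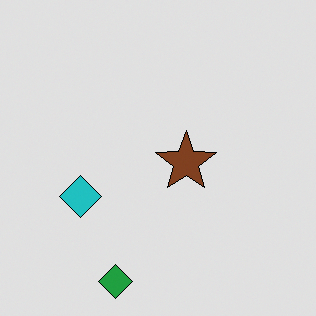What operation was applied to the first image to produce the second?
The transformation is: posterized to a reduced palette.

Each flat color has snapped to a coarser quantized level — most visibly, the near-white background has dropped to a flat grey.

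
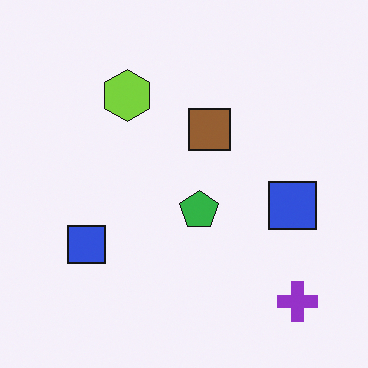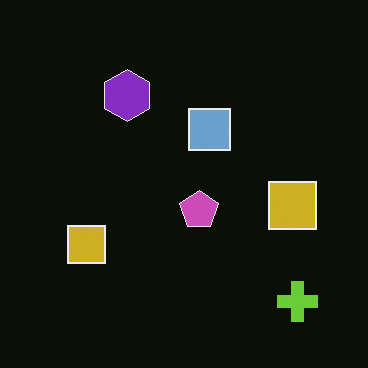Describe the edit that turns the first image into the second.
The second image is the first color-inverted (negative).

The light background has become dark and every shape's color is its complement — a photographic negative.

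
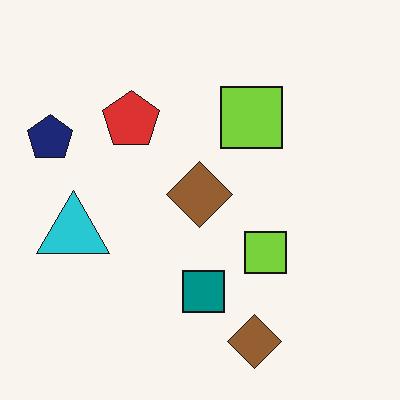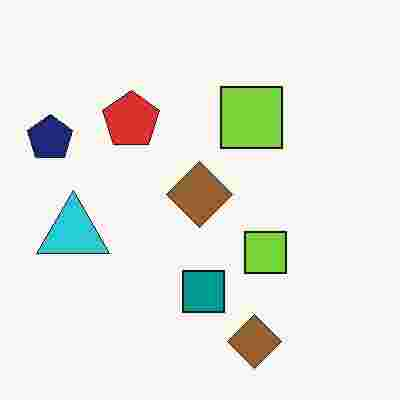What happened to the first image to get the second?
The image was heavily JPEG-compressed with obvious blocking artifacts.

Blocky 8×8 compression artifacts appear around shape edges and the flat background shows ringing — characteristic JPEG degradation.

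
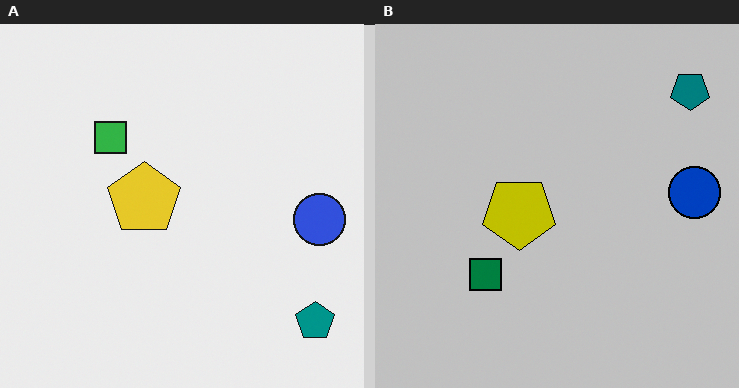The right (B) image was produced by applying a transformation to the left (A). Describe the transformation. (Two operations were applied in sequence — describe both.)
The transformation is: aggressively posterized, then flipped vertically (top ↔ bottom).

Each flat color has snapped to a coarser quantized level — most visibly, the near-white background has dropped to a flat grey. The teal pentagon is in the bottom-right of the left (A) image and the top-right of the right (B) — shapes on opposite sides of the horizontal midline have swapped in a mirror flip.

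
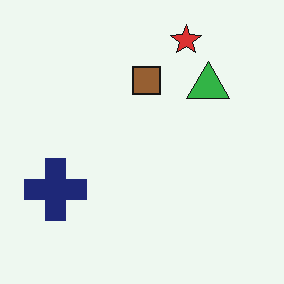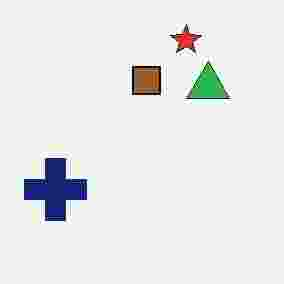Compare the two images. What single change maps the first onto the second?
This is the original image heavily JPEG-compressed with obvious blocking artifacts.

Blocky 8×8 compression artifacts appear around shape edges and the flat background shows ringing — characteristic JPEG degradation.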